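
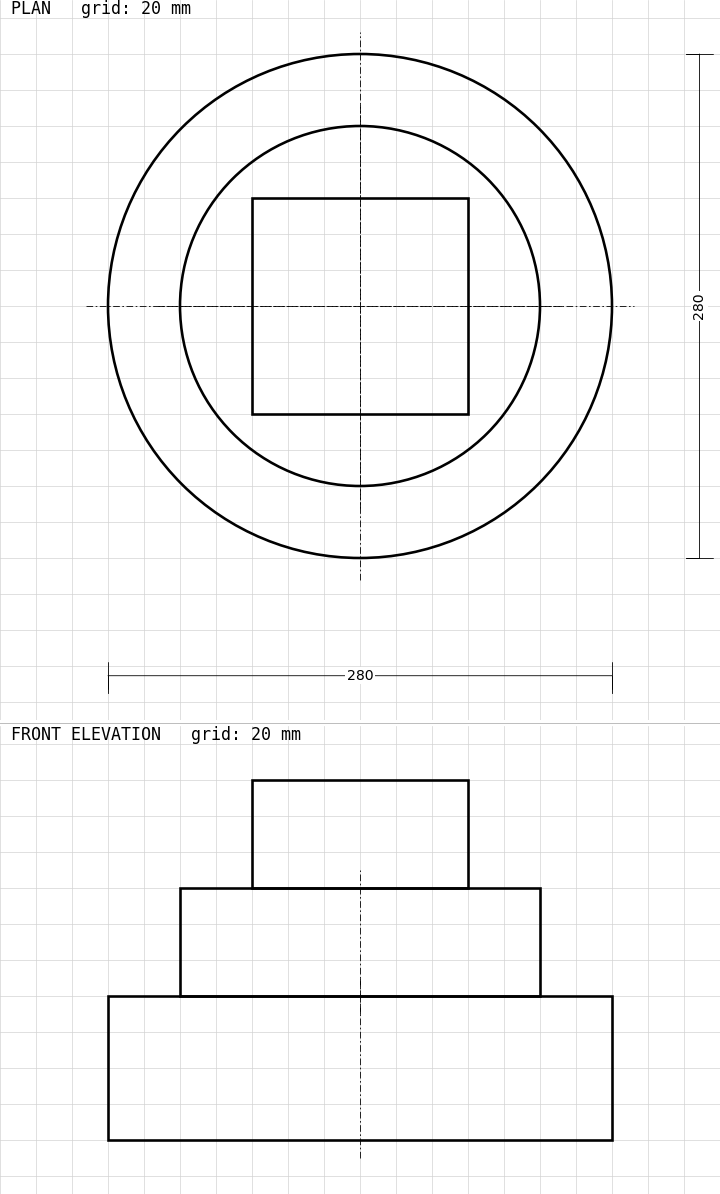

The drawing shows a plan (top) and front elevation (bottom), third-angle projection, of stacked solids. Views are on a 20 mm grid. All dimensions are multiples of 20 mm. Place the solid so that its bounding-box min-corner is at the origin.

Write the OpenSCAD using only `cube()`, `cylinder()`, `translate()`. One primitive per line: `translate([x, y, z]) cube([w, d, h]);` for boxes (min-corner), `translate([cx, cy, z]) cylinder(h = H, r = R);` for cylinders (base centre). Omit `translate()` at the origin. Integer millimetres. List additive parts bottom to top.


translate([140, 140, 0]) cylinder(h = 80, r = 140);
translate([140, 140, 80]) cylinder(h = 60, r = 100);
translate([80, 80, 140]) cube([120, 120, 60]);


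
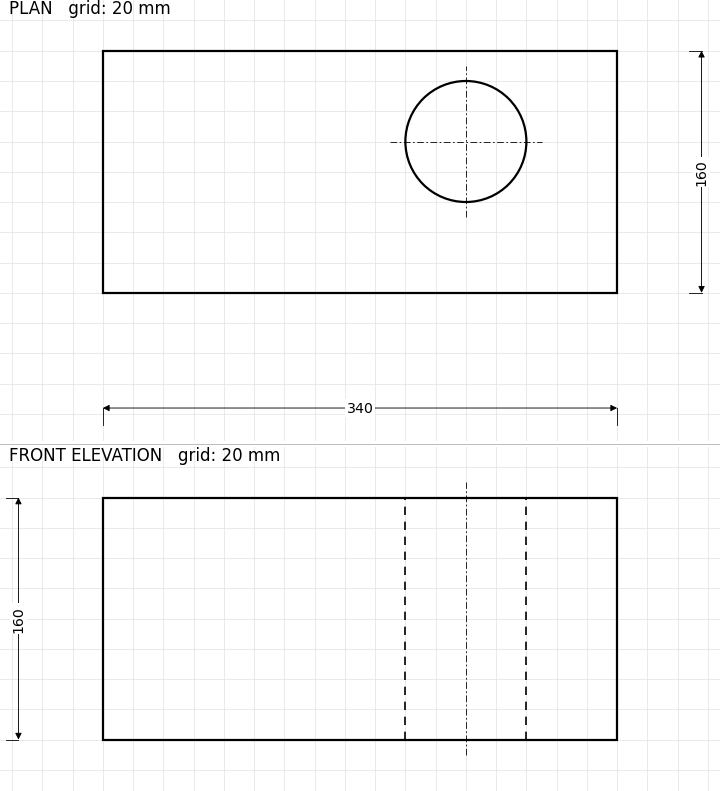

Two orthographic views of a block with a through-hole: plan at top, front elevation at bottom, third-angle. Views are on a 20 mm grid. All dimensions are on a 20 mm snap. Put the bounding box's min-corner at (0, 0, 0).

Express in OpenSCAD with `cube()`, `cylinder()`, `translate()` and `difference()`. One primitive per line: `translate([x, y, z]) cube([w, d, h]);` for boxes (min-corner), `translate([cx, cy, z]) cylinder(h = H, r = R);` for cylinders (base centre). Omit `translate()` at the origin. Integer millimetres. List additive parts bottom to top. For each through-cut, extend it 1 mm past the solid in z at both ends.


difference() {
  cube([340, 160, 160]);
  translate([240, 100, -1]) cylinder(h = 162, r = 40);
}


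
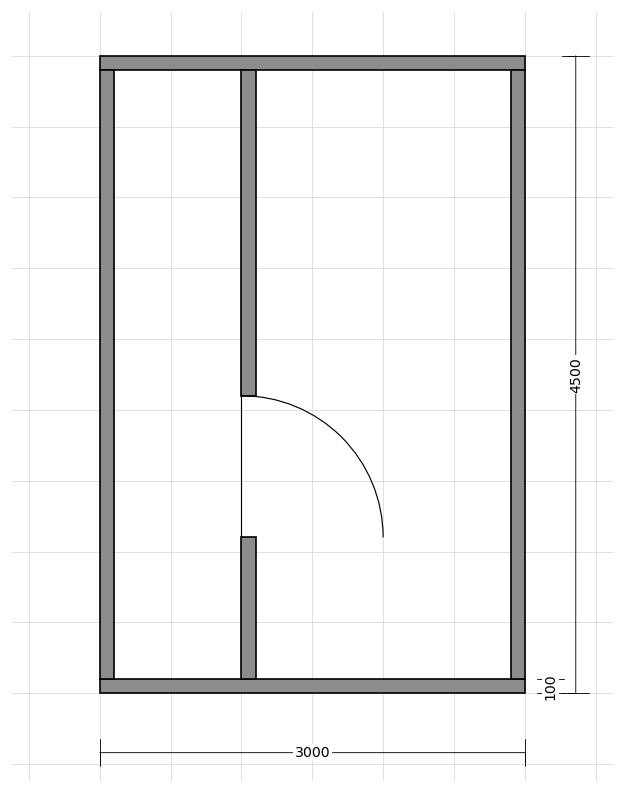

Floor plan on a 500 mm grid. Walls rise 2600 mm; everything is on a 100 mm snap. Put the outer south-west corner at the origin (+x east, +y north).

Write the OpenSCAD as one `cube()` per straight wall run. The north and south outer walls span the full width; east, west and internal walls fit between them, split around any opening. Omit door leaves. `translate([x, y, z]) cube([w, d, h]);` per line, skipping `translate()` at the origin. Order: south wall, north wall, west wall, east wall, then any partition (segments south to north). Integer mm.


cube([3000, 100, 2600]);
translate([0, 4400, 0]) cube([3000, 100, 2600]);
translate([0, 100, 0]) cube([100, 4300, 2600]);
translate([2900, 100, 0]) cube([100, 4300, 2600]);
translate([1000, 100, 0]) cube([100, 1000, 2600]);
translate([1000, 2100, 0]) cube([100, 2300, 2600]);


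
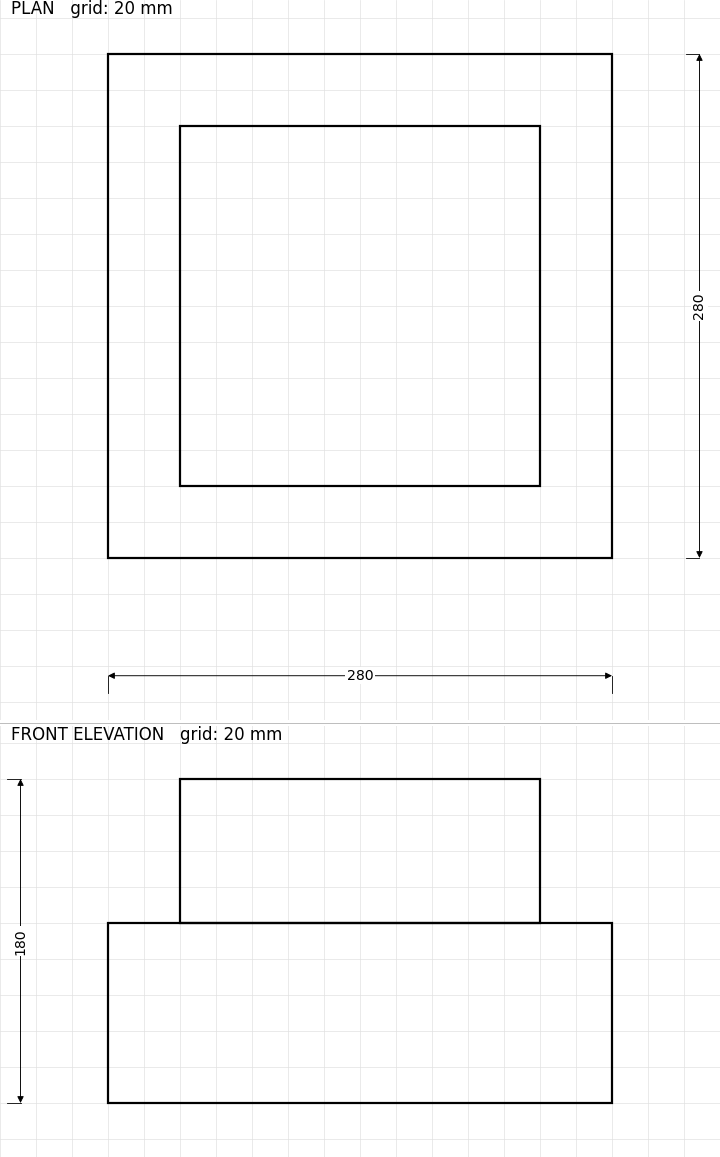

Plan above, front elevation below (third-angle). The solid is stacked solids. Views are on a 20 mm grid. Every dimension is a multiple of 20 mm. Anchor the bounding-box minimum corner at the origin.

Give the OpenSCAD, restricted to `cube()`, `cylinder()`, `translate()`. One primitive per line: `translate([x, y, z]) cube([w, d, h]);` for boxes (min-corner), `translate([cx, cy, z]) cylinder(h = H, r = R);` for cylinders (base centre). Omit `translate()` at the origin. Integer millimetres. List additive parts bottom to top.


cube([280, 280, 100]);
translate([40, 40, 100]) cube([200, 200, 80]);


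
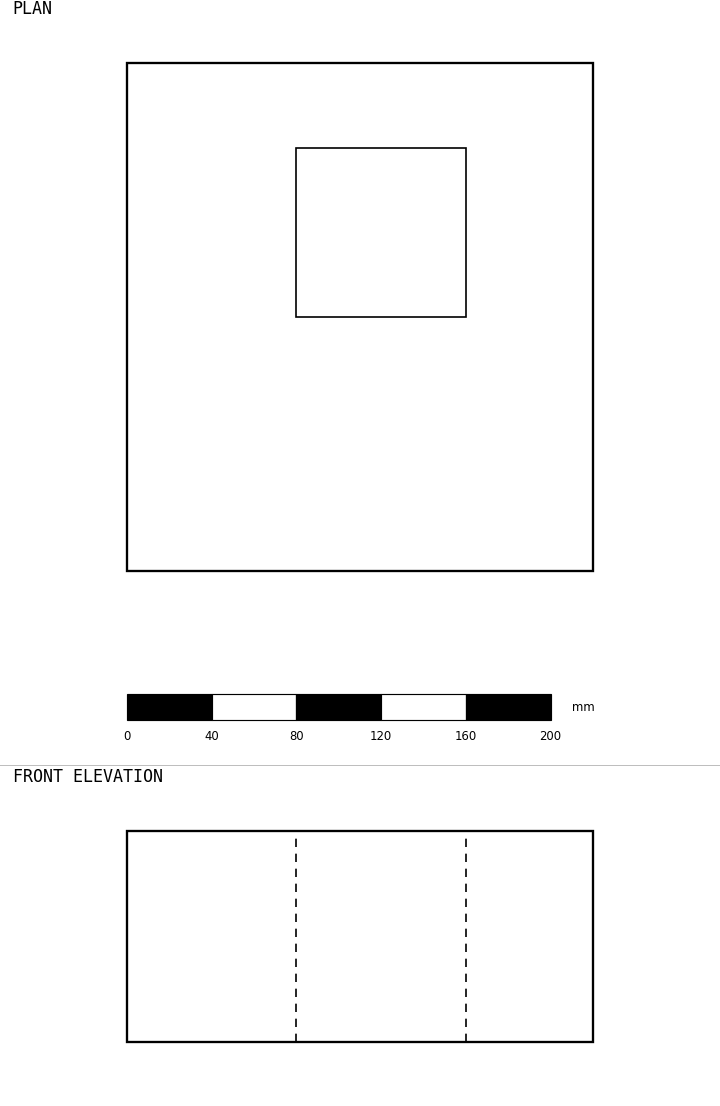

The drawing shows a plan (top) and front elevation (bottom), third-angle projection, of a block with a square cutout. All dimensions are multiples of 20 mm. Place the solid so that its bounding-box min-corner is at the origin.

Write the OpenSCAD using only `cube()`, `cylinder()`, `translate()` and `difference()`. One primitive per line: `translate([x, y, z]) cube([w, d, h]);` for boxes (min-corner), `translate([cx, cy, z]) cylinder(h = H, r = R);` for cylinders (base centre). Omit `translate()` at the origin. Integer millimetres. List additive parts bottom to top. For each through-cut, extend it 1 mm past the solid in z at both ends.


difference() {
  cube([220, 240, 100]);
  translate([80, 120, -1]) cube([80, 80, 102]);
}


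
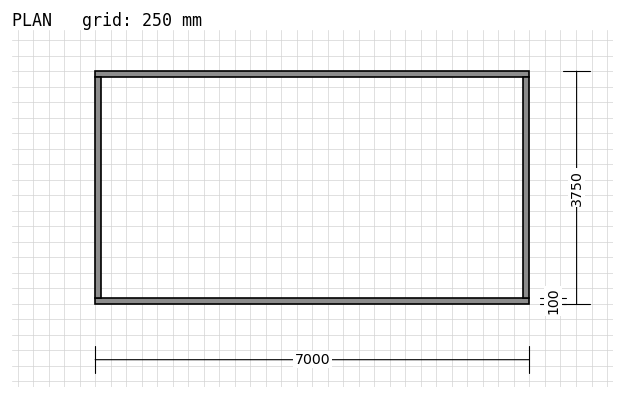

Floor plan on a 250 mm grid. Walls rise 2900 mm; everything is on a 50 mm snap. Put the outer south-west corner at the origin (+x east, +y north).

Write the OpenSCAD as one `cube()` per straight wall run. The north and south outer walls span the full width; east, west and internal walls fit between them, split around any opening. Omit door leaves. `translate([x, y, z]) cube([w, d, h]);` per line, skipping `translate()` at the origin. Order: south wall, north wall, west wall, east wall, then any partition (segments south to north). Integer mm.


cube([7000, 100, 2900]);
translate([0, 3650, 0]) cube([7000, 100, 2900]);
translate([0, 100, 0]) cube([100, 3550, 2900]);
translate([6900, 100, 0]) cube([100, 3550, 2900]);


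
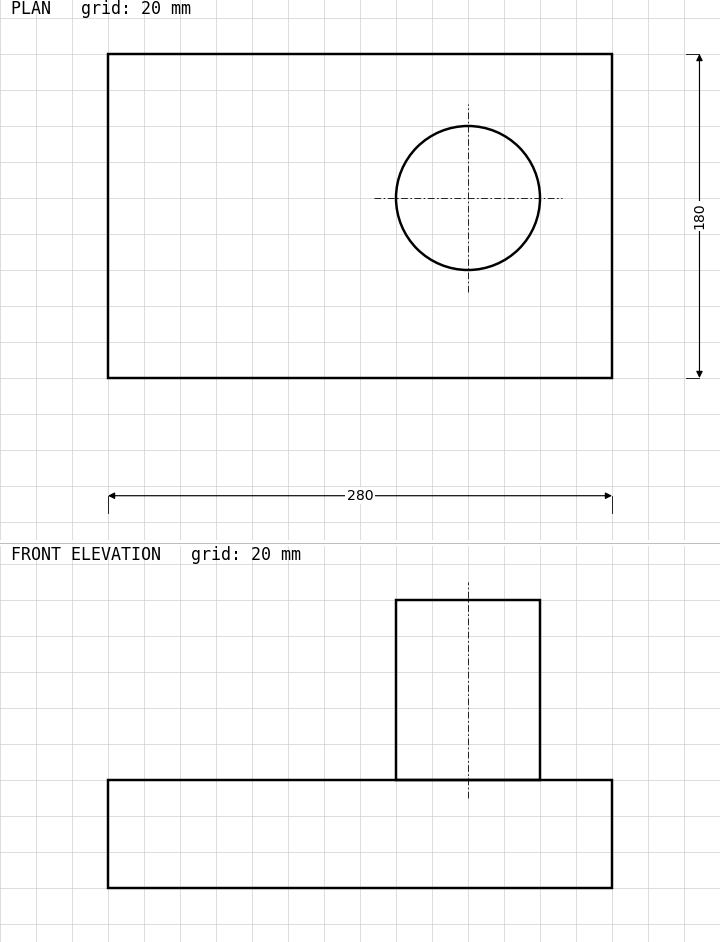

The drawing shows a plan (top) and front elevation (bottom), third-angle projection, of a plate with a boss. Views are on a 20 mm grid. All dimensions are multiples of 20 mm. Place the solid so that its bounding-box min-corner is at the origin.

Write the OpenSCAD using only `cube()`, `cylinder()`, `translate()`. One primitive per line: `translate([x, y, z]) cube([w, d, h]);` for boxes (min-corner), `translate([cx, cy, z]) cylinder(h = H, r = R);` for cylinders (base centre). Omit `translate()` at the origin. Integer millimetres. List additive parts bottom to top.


cube([280, 180, 60]);
translate([200, 100, 60]) cylinder(h = 100, r = 40);


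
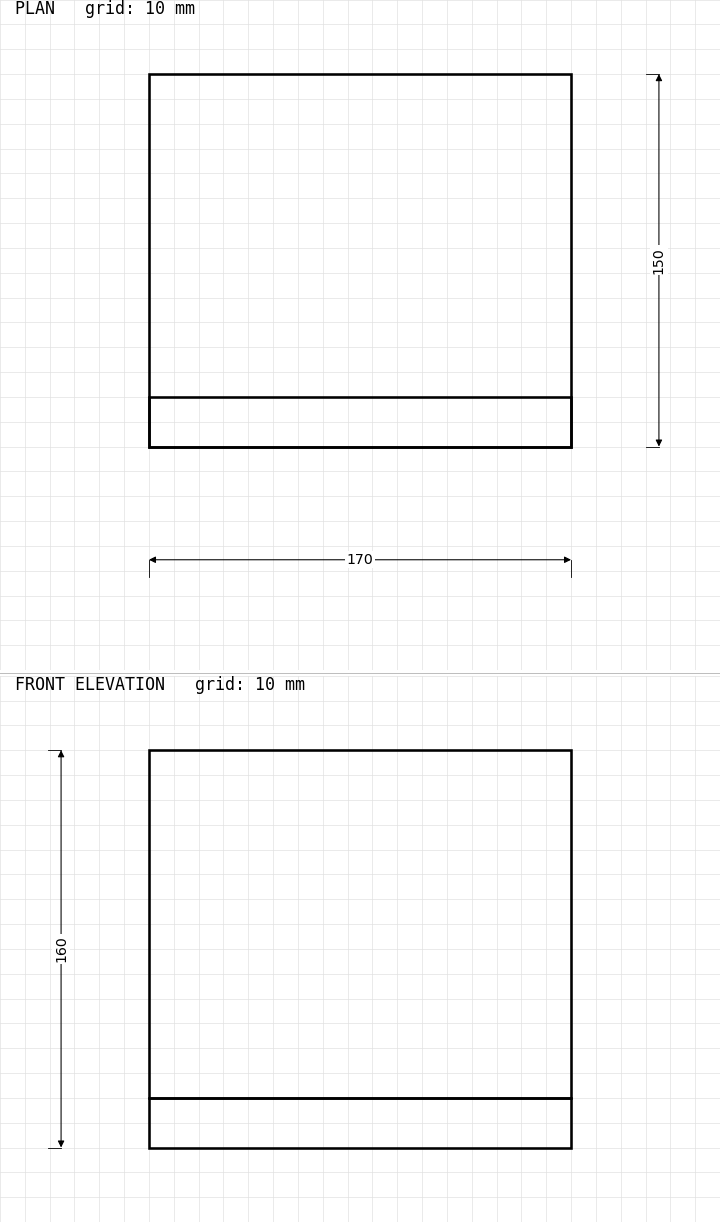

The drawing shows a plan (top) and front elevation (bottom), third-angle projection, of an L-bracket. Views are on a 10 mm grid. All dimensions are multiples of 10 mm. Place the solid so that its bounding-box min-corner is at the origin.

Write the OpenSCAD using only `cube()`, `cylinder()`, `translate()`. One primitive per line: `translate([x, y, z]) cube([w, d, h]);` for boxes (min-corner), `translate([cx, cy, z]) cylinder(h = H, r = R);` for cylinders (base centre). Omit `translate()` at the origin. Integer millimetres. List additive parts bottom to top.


cube([170, 150, 20]);
translate([0, 0, 20]) cube([170, 20, 140]);


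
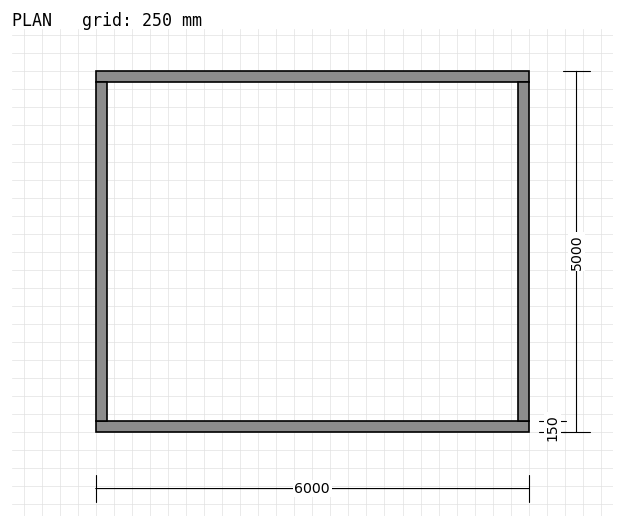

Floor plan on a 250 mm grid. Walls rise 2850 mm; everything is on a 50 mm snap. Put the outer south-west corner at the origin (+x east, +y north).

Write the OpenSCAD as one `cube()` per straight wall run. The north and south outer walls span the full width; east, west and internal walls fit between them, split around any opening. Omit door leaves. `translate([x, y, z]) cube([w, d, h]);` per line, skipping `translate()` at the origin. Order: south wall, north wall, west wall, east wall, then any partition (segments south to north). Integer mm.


cube([6000, 150, 2850]);
translate([0, 4850, 0]) cube([6000, 150, 2850]);
translate([0, 150, 0]) cube([150, 4700, 2850]);
translate([5850, 150, 0]) cube([150, 4700, 2850]);


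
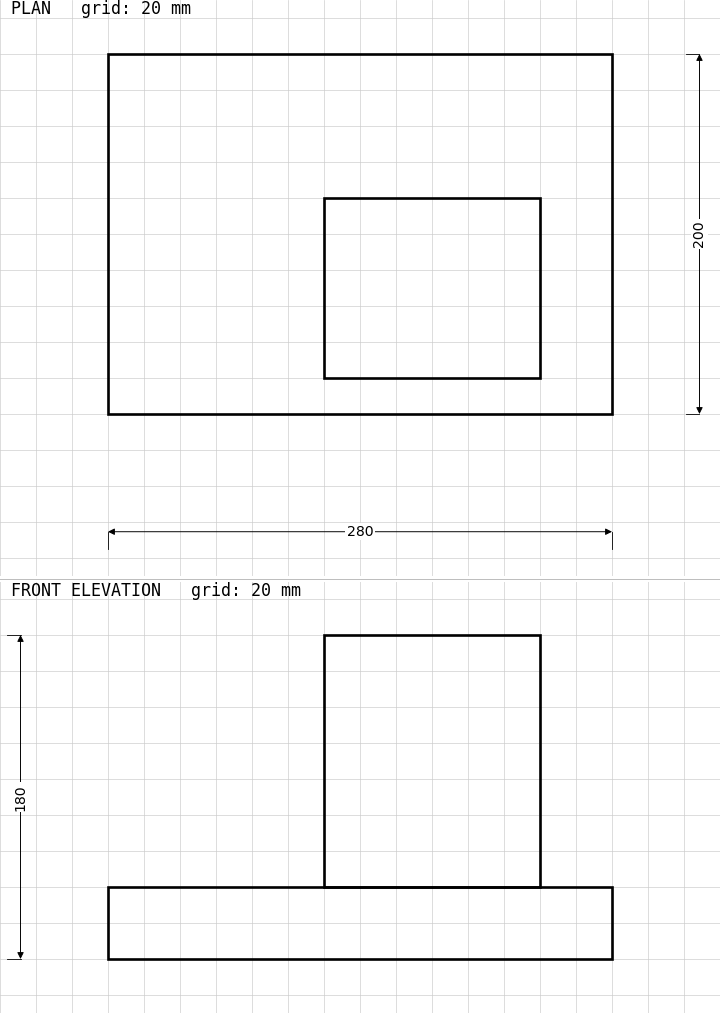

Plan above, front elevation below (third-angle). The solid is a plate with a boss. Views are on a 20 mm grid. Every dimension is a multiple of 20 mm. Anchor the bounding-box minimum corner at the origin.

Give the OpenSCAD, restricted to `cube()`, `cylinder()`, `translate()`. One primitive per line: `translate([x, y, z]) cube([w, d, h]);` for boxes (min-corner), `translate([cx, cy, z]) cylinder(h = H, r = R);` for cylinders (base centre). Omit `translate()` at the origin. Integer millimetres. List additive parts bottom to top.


cube([280, 200, 40]);
translate([120, 20, 40]) cube([120, 100, 140]);


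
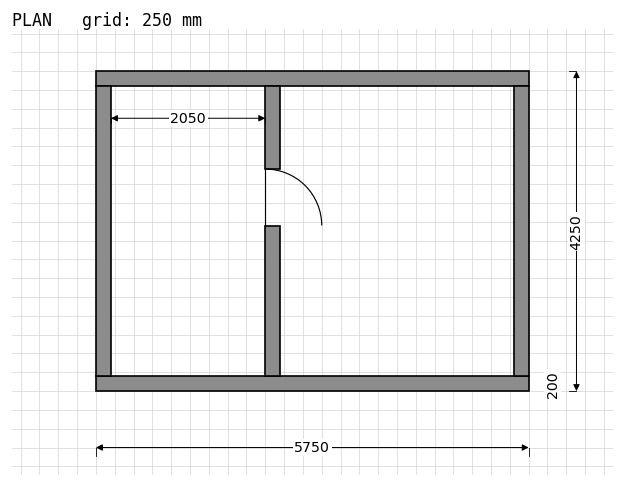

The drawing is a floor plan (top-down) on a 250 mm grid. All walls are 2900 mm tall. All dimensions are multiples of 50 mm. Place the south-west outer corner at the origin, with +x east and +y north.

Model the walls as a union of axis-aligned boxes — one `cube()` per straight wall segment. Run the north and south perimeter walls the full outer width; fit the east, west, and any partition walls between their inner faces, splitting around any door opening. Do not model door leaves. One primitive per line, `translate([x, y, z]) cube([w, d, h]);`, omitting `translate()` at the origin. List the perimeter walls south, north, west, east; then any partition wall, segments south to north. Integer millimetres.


cube([5750, 200, 2900]);
translate([0, 4050, 0]) cube([5750, 200, 2900]);
translate([0, 200, 0]) cube([200, 3850, 2900]);
translate([5550, 200, 0]) cube([200, 3850, 2900]);
translate([2250, 200, 0]) cube([200, 2000, 2900]);
translate([2250, 2950, 0]) cube([200, 1100, 2900]);


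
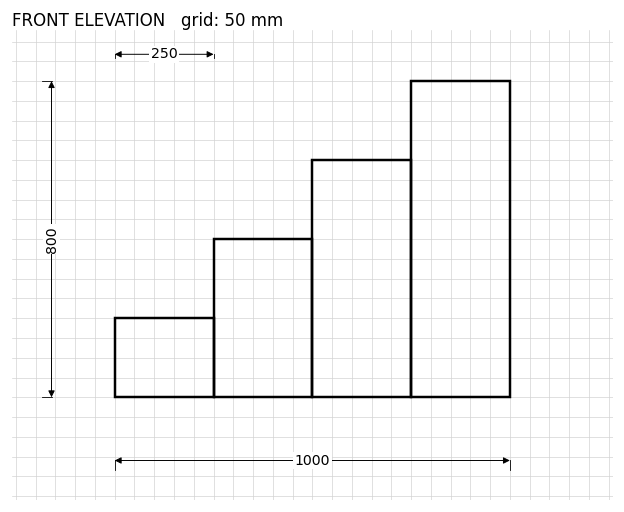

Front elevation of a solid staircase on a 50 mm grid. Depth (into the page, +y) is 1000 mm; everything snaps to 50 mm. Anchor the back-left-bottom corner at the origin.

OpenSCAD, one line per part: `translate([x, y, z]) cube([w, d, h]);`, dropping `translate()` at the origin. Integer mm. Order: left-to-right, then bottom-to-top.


cube([250, 1000, 200]);
translate([250, 0, 0]) cube([250, 1000, 400]);
translate([500, 0, 0]) cube([250, 1000, 600]);
translate([750, 0, 0]) cube([250, 1000, 800]);


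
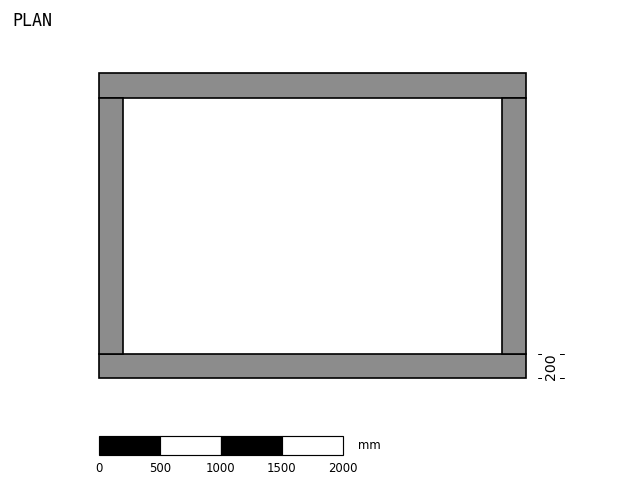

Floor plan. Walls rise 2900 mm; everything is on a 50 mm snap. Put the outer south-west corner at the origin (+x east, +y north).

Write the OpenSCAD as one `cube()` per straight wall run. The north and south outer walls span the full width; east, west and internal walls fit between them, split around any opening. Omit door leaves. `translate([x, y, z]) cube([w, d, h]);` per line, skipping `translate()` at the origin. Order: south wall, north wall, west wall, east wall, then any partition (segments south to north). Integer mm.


cube([3500, 200, 2900]);
translate([0, 2300, 0]) cube([3500, 200, 2900]);
translate([0, 200, 0]) cube([200, 2100, 2900]);
translate([3300, 200, 0]) cube([200, 2100, 2900]);


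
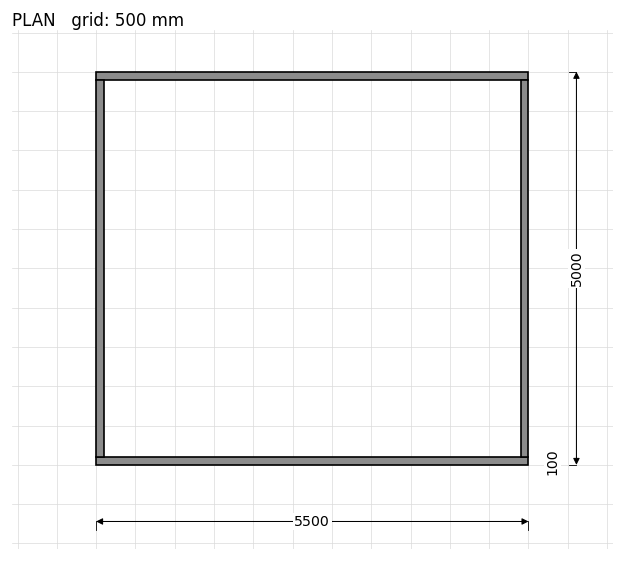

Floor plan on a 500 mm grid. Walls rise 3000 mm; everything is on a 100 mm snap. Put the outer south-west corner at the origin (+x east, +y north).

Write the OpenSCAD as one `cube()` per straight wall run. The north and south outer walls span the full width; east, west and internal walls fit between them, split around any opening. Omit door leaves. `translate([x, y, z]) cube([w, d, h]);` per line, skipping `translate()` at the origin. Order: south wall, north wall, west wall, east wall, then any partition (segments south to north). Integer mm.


cube([5500, 100, 3000]);
translate([0, 4900, 0]) cube([5500, 100, 3000]);
translate([0, 100, 0]) cube([100, 4800, 3000]);
translate([5400, 100, 0]) cube([100, 4800, 3000]);


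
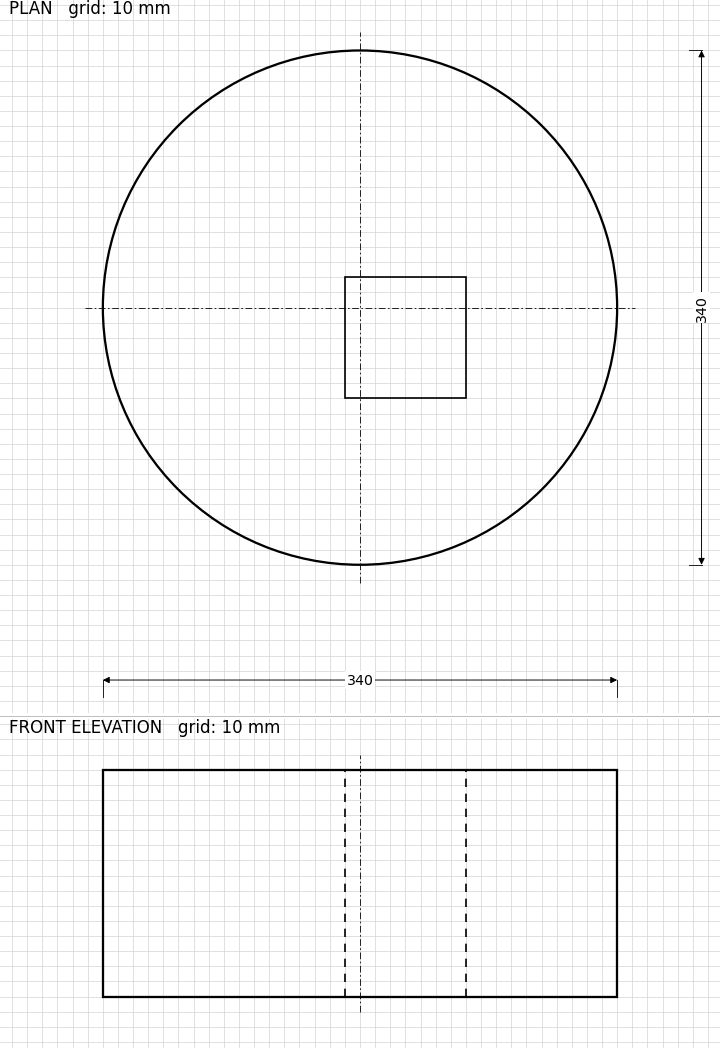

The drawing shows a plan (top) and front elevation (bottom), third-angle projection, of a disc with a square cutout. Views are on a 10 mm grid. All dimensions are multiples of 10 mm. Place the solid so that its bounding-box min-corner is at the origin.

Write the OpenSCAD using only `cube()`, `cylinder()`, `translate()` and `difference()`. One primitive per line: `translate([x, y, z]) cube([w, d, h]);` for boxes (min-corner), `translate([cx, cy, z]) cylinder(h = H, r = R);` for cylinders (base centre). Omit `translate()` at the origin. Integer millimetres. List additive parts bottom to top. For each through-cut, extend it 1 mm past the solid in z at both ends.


difference() {
  translate([170, 170, 0]) cylinder(h = 150, r = 170);
  translate([160, 110, -1]) cube([80, 80, 152]);
}


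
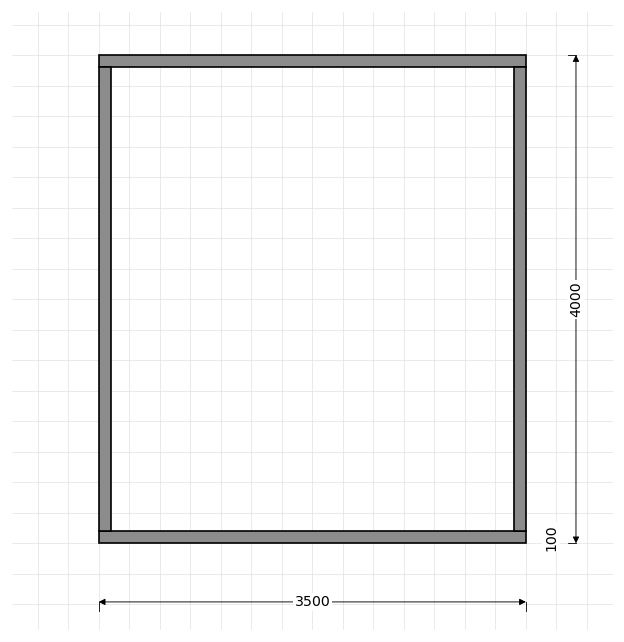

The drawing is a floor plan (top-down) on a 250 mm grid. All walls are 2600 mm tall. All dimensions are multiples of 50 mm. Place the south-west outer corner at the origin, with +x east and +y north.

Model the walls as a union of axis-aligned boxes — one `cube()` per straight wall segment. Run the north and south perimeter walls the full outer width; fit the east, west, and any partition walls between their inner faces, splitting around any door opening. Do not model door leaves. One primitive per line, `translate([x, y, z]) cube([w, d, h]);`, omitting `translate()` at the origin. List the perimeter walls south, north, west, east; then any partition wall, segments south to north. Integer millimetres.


cube([3500, 100, 2600]);
translate([0, 3900, 0]) cube([3500, 100, 2600]);
translate([0, 100, 0]) cube([100, 3800, 2600]);
translate([3400, 100, 0]) cube([100, 3800, 2600]);


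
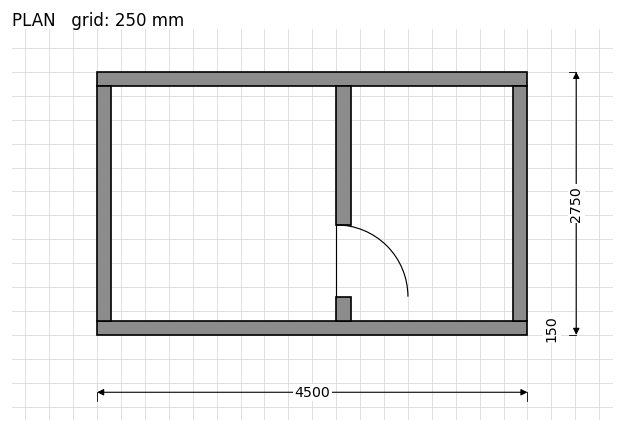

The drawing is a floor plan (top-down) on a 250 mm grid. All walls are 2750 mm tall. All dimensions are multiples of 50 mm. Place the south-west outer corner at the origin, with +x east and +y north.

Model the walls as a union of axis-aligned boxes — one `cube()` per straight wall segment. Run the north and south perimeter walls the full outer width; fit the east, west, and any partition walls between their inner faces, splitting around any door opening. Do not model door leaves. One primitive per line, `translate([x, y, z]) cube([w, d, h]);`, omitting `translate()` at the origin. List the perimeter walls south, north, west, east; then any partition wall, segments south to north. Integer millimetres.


cube([4500, 150, 2750]);
translate([0, 2600, 0]) cube([4500, 150, 2750]);
translate([0, 150, 0]) cube([150, 2450, 2750]);
translate([4350, 150, 0]) cube([150, 2450, 2750]);
translate([2500, 150, 0]) cube([150, 250, 2750]);
translate([2500, 1150, 0]) cube([150, 1450, 2750]);


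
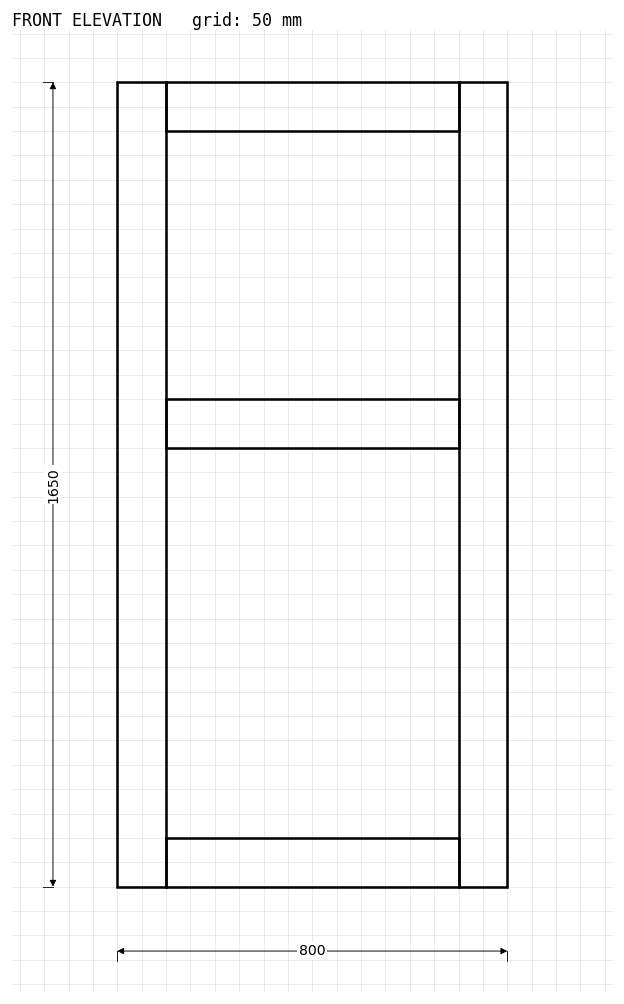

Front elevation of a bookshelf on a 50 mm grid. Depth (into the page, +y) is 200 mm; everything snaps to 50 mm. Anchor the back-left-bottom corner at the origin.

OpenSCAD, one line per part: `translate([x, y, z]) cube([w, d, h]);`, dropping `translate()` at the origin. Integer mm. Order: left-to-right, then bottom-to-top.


cube([100, 200, 1650]);
translate([100, 0, 0]) cube([600, 200, 100]);
translate([100, 0, 900]) cube([600, 200, 100]);
translate([100, 0, 1550]) cube([600, 200, 100]);
translate([700, 0, 0]) cube([100, 200, 1650]);


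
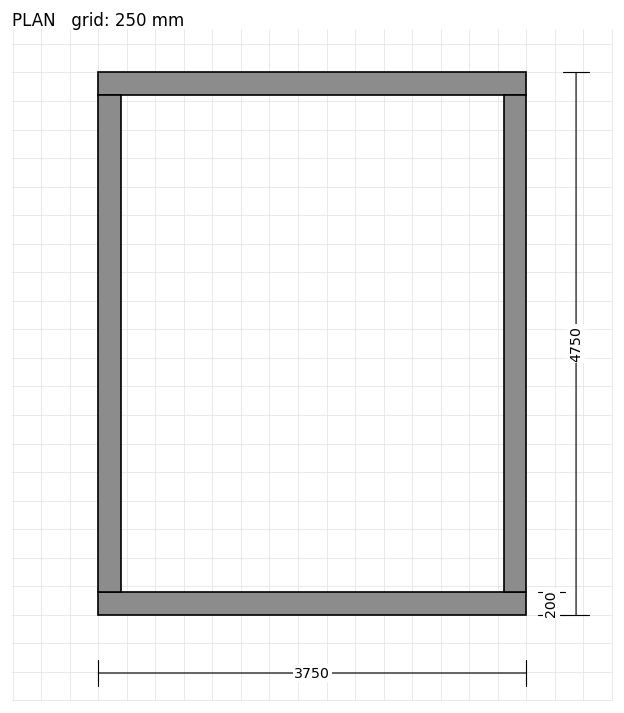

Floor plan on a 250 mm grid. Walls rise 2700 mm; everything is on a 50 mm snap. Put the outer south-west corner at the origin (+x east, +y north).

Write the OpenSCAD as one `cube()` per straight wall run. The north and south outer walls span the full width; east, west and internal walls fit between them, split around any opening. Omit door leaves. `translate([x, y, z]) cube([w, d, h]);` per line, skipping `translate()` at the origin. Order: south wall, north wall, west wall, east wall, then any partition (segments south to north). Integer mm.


cube([3750, 200, 2700]);
translate([0, 4550, 0]) cube([3750, 200, 2700]);
translate([0, 200, 0]) cube([200, 4350, 2700]);
translate([3550, 200, 0]) cube([200, 4350, 2700]);


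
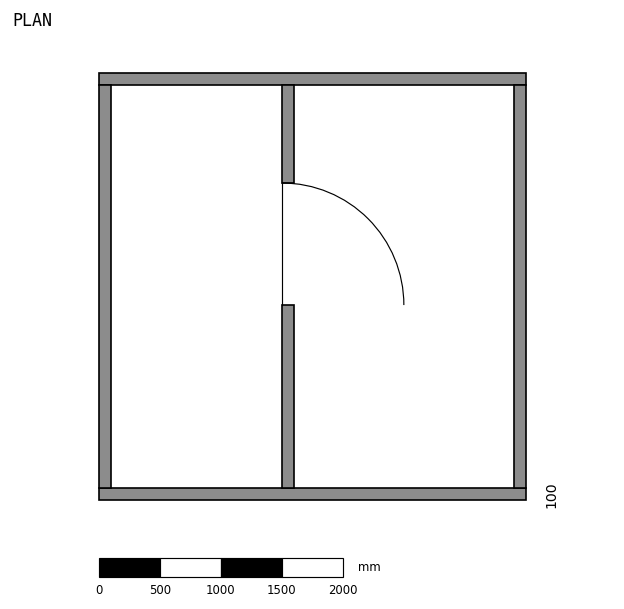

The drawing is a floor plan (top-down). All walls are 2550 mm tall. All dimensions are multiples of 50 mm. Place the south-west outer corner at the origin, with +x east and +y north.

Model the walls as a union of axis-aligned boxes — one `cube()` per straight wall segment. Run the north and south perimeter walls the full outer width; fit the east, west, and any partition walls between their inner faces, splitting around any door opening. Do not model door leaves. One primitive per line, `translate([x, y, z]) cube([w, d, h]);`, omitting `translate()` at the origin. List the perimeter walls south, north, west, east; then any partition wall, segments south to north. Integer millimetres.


cube([3500, 100, 2550]);
translate([0, 3400, 0]) cube([3500, 100, 2550]);
translate([0, 100, 0]) cube([100, 3300, 2550]);
translate([3400, 100, 0]) cube([100, 3300, 2550]);
translate([1500, 100, 0]) cube([100, 1500, 2550]);
translate([1500, 2600, 0]) cube([100, 800, 2550]);


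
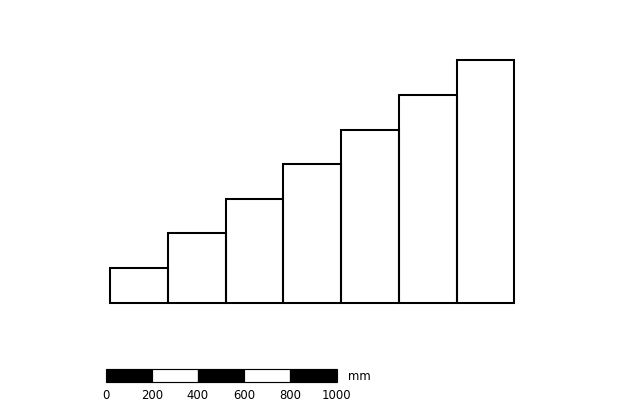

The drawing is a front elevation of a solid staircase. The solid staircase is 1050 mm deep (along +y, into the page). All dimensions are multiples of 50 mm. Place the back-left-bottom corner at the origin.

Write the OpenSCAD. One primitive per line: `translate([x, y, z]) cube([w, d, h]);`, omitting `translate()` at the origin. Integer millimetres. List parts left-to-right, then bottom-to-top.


cube([250, 1050, 150]);
translate([250, 0, 0]) cube([250, 1050, 300]);
translate([500, 0, 0]) cube([250, 1050, 450]);
translate([750, 0, 0]) cube([250, 1050, 600]);
translate([1000, 0, 0]) cube([250, 1050, 750]);
translate([1250, 0, 0]) cube([250, 1050, 900]);
translate([1500, 0, 0]) cube([250, 1050, 1050]);


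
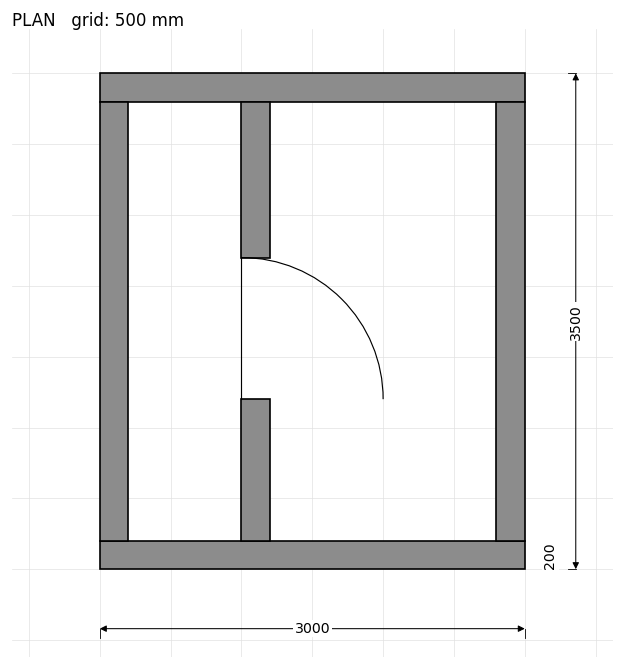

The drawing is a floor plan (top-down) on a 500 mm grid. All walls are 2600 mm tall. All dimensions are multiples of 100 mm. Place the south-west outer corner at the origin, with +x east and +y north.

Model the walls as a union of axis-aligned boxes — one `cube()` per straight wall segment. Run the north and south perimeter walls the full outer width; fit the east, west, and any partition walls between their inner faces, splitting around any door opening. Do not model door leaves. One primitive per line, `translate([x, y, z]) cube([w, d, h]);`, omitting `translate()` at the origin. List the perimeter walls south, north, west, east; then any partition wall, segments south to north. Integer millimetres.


cube([3000, 200, 2600]);
translate([0, 3300, 0]) cube([3000, 200, 2600]);
translate([0, 200, 0]) cube([200, 3100, 2600]);
translate([2800, 200, 0]) cube([200, 3100, 2600]);
translate([1000, 200, 0]) cube([200, 1000, 2600]);
translate([1000, 2200, 0]) cube([200, 1100, 2600]);


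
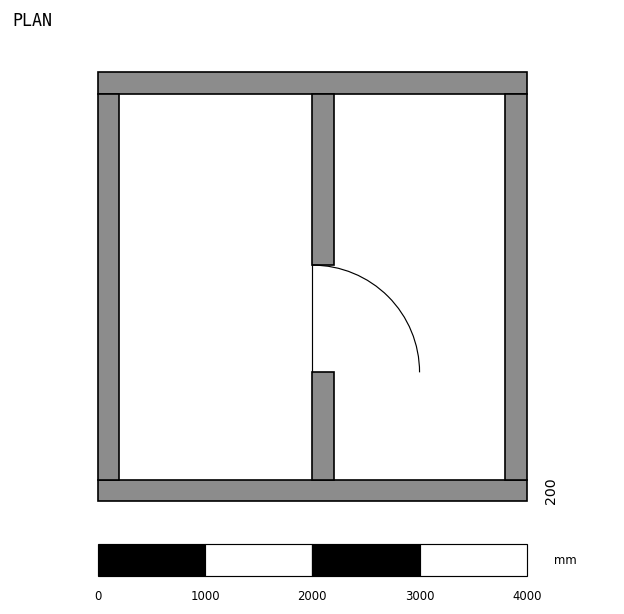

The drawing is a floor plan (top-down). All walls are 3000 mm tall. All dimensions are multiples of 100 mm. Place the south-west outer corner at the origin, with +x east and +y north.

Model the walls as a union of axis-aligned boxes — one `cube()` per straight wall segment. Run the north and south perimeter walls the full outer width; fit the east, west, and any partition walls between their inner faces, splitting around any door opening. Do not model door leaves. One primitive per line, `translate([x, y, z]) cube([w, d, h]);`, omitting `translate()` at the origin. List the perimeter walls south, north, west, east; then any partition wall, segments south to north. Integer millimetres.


cube([4000, 200, 3000]);
translate([0, 3800, 0]) cube([4000, 200, 3000]);
translate([0, 200, 0]) cube([200, 3600, 3000]);
translate([3800, 200, 0]) cube([200, 3600, 3000]);
translate([2000, 200, 0]) cube([200, 1000, 3000]);
translate([2000, 2200, 0]) cube([200, 1600, 3000]);


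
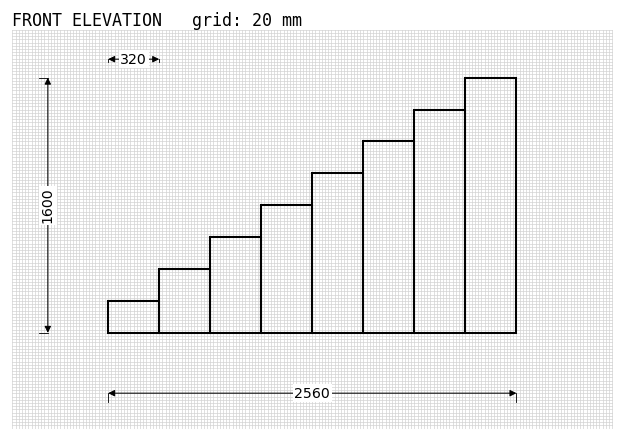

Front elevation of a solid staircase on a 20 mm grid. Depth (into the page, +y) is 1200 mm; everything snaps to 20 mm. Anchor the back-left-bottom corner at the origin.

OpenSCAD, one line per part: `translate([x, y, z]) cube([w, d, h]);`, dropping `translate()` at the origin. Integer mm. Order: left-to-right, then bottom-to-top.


cube([320, 1200, 200]);
translate([320, 0, 0]) cube([320, 1200, 400]);
translate([640, 0, 0]) cube([320, 1200, 600]);
translate([960, 0, 0]) cube([320, 1200, 800]);
translate([1280, 0, 0]) cube([320, 1200, 1000]);
translate([1600, 0, 0]) cube([320, 1200, 1200]);
translate([1920, 0, 0]) cube([320, 1200, 1400]);
translate([2240, 0, 0]) cube([320, 1200, 1600]);


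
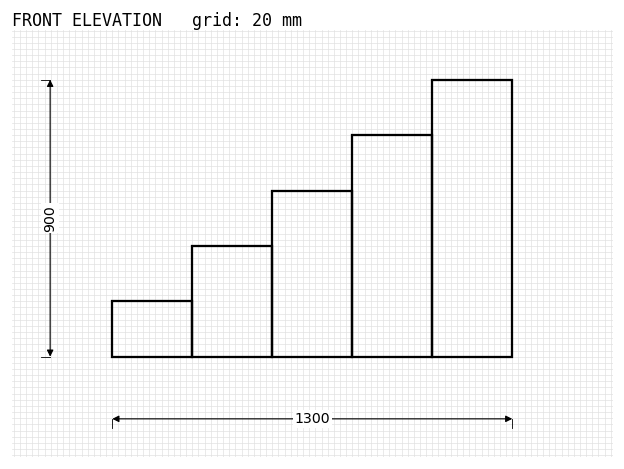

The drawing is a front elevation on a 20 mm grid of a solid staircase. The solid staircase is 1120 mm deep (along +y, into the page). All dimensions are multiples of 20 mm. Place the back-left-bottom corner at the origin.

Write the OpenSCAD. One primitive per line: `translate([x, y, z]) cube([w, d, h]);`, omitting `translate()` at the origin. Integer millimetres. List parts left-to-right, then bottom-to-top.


cube([260, 1120, 180]);
translate([260, 0, 0]) cube([260, 1120, 360]);
translate([520, 0, 0]) cube([260, 1120, 540]);
translate([780, 0, 0]) cube([260, 1120, 720]);
translate([1040, 0, 0]) cube([260, 1120, 900]);


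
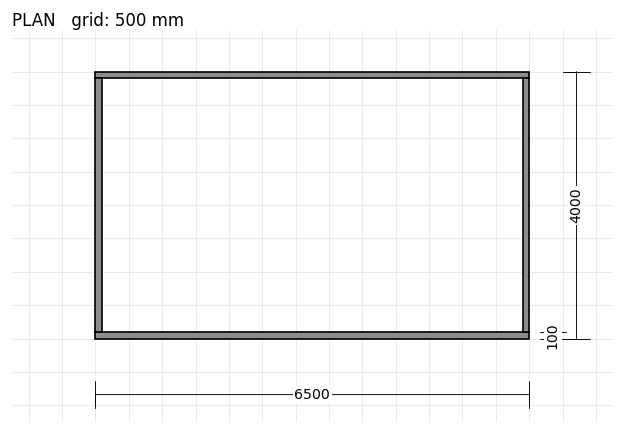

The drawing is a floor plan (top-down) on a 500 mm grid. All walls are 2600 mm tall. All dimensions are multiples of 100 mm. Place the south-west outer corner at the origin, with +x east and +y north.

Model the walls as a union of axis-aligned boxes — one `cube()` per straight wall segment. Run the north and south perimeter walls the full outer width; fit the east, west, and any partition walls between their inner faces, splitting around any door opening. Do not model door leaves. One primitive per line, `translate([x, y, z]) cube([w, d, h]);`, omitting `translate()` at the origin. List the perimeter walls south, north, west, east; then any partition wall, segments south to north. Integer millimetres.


cube([6500, 100, 2600]);
translate([0, 3900, 0]) cube([6500, 100, 2600]);
translate([0, 100, 0]) cube([100, 3800, 2600]);
translate([6400, 100, 0]) cube([100, 3800, 2600]);


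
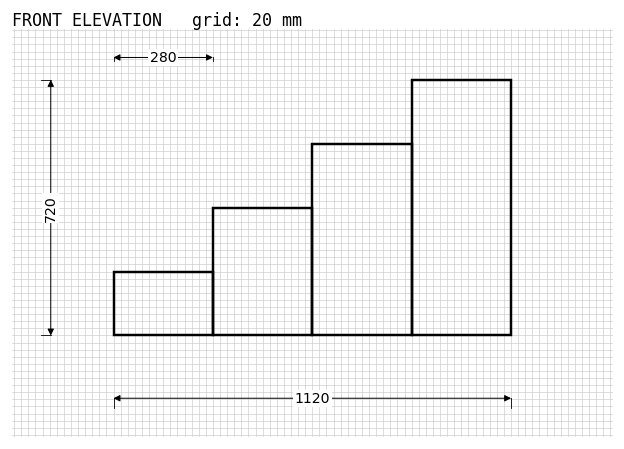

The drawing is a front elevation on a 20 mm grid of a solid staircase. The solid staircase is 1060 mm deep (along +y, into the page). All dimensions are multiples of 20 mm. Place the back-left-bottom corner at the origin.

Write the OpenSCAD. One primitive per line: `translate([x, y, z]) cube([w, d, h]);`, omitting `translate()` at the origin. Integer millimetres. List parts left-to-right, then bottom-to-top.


cube([280, 1060, 180]);
translate([280, 0, 0]) cube([280, 1060, 360]);
translate([560, 0, 0]) cube([280, 1060, 540]);
translate([840, 0, 0]) cube([280, 1060, 720]);


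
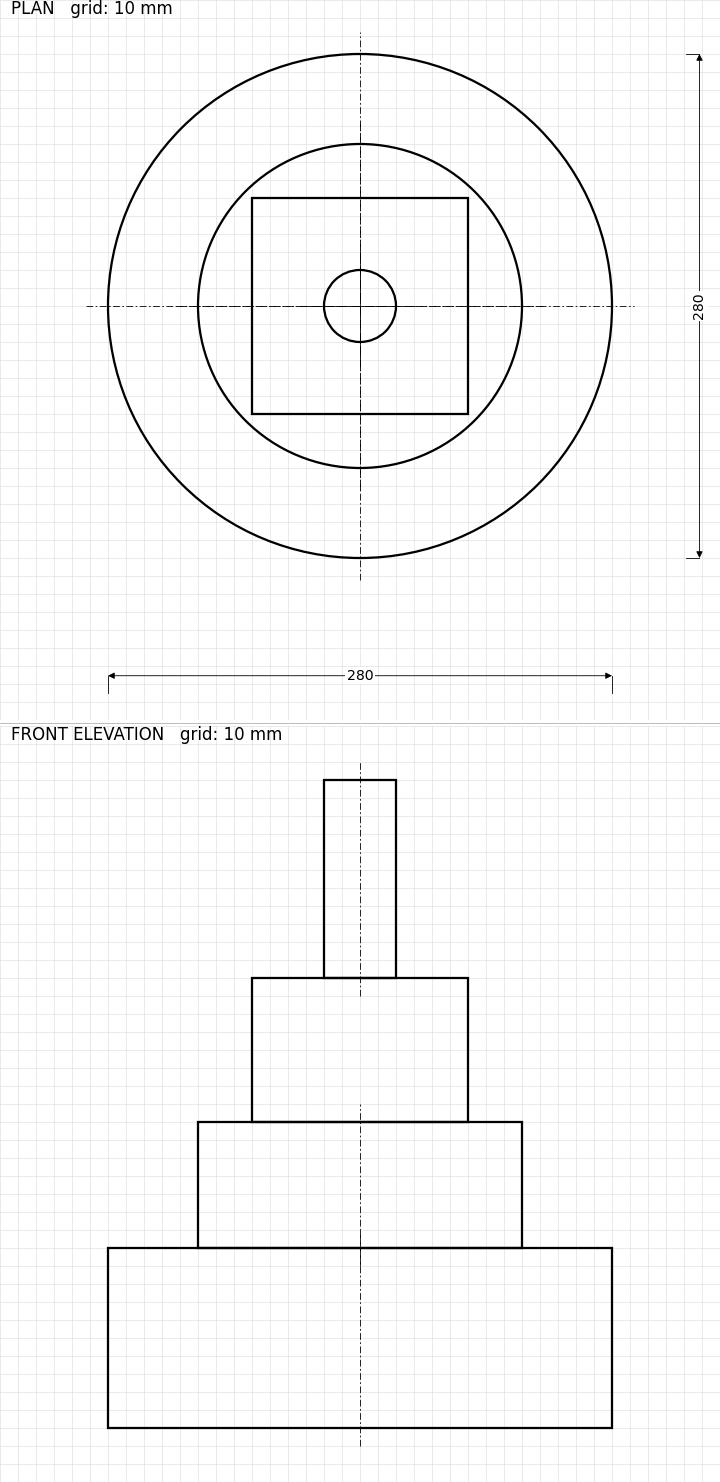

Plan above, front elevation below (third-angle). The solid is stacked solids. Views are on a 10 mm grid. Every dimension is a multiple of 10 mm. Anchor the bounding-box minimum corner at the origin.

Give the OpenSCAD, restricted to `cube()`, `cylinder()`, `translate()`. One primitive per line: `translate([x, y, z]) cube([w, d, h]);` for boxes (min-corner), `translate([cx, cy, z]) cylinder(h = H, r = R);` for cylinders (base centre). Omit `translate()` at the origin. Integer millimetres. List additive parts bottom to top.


translate([140, 140, 0]) cylinder(h = 100, r = 140);
translate([140, 140, 100]) cylinder(h = 70, r = 90);
translate([80, 80, 170]) cube([120, 120, 80]);
translate([140, 140, 250]) cylinder(h = 110, r = 20);


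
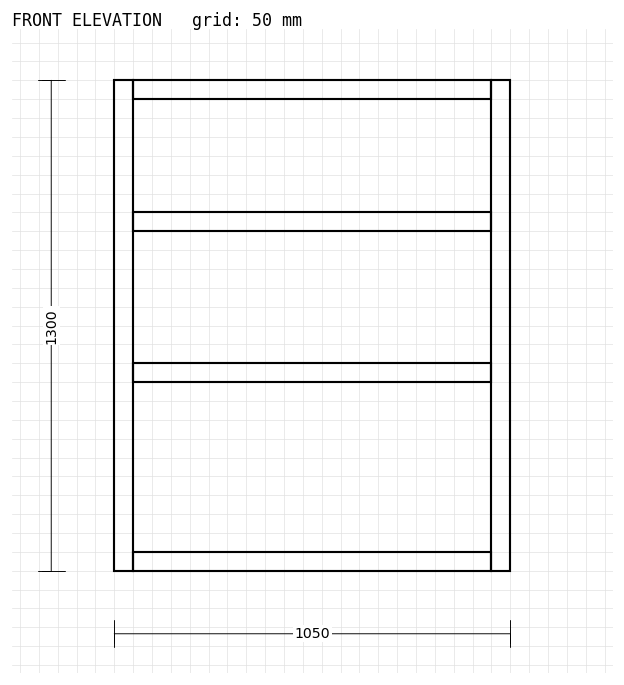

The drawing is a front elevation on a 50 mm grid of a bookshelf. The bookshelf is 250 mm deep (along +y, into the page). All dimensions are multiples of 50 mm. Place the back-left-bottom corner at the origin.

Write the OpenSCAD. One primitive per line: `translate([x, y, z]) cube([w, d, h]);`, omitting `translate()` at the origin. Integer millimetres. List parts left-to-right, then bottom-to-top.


cube([50, 250, 1300]);
translate([50, 0, 0]) cube([950, 250, 50]);
translate([50, 0, 500]) cube([950, 250, 50]);
translate([50, 0, 900]) cube([950, 250, 50]);
translate([50, 0, 1250]) cube([950, 250, 50]);
translate([1000, 0, 0]) cube([50, 250, 1300]);


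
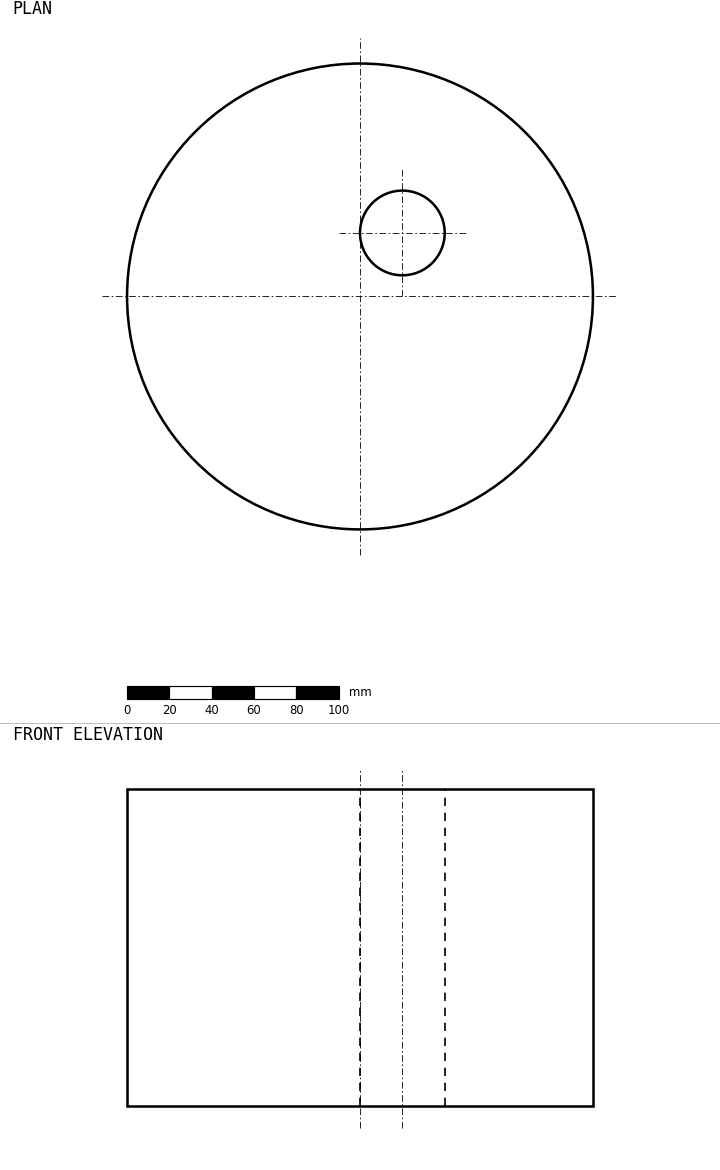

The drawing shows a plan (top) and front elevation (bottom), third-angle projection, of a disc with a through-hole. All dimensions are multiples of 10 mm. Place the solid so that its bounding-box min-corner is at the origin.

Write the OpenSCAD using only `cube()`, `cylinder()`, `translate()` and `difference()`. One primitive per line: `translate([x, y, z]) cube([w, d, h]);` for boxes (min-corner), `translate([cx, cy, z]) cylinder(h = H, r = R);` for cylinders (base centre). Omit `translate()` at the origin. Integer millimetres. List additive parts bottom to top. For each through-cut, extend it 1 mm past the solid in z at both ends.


difference() {
  translate([110, 110, 0]) cylinder(h = 150, r = 110);
  translate([130, 140, -1]) cylinder(h = 152, r = 20);
}


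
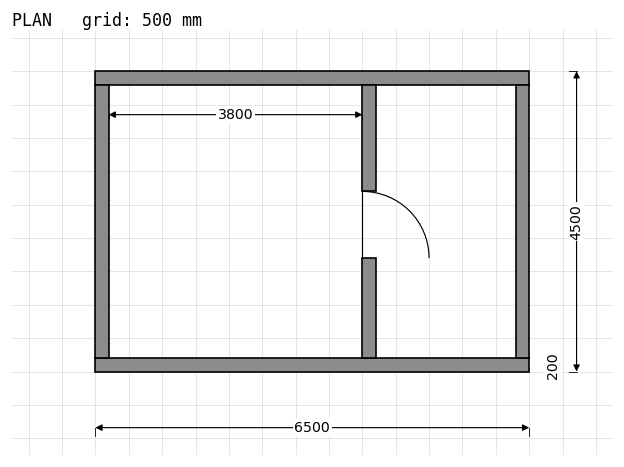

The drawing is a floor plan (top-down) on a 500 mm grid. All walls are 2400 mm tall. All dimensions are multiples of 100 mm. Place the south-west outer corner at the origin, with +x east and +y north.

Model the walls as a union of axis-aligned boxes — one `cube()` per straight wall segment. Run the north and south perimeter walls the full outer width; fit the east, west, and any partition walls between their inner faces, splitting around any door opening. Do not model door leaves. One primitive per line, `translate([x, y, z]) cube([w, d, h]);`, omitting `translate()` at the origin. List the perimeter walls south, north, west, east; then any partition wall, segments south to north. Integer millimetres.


cube([6500, 200, 2400]);
translate([0, 4300, 0]) cube([6500, 200, 2400]);
translate([0, 200, 0]) cube([200, 4100, 2400]);
translate([6300, 200, 0]) cube([200, 4100, 2400]);
translate([4000, 200, 0]) cube([200, 1500, 2400]);
translate([4000, 2700, 0]) cube([200, 1600, 2400]);


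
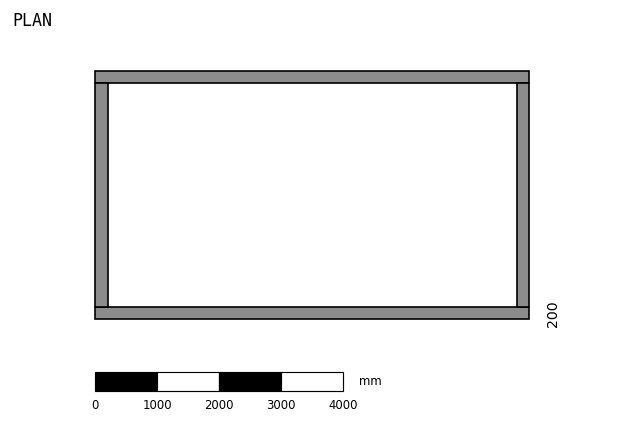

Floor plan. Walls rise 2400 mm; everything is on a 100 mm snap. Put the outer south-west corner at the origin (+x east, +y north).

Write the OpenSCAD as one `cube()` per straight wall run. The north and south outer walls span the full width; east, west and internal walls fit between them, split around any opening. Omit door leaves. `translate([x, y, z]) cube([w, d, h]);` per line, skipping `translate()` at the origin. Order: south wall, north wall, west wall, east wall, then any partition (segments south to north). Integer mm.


cube([7000, 200, 2400]);
translate([0, 3800, 0]) cube([7000, 200, 2400]);
translate([0, 200, 0]) cube([200, 3600, 2400]);
translate([6800, 200, 0]) cube([200, 3600, 2400]);


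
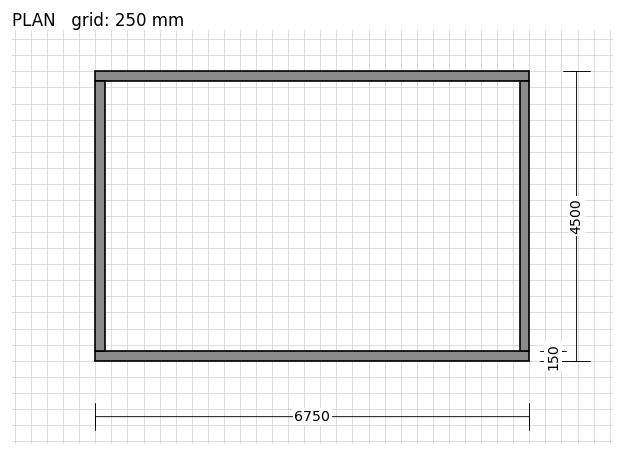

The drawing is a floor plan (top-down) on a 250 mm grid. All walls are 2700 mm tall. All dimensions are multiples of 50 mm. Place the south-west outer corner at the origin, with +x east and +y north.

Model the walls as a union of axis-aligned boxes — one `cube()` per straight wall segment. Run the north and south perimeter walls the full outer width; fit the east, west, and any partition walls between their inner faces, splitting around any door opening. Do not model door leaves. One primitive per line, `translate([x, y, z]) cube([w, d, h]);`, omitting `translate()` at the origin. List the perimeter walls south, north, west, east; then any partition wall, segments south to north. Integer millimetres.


cube([6750, 150, 2700]);
translate([0, 4350, 0]) cube([6750, 150, 2700]);
translate([0, 150, 0]) cube([150, 4200, 2700]);
translate([6600, 150, 0]) cube([150, 4200, 2700]);


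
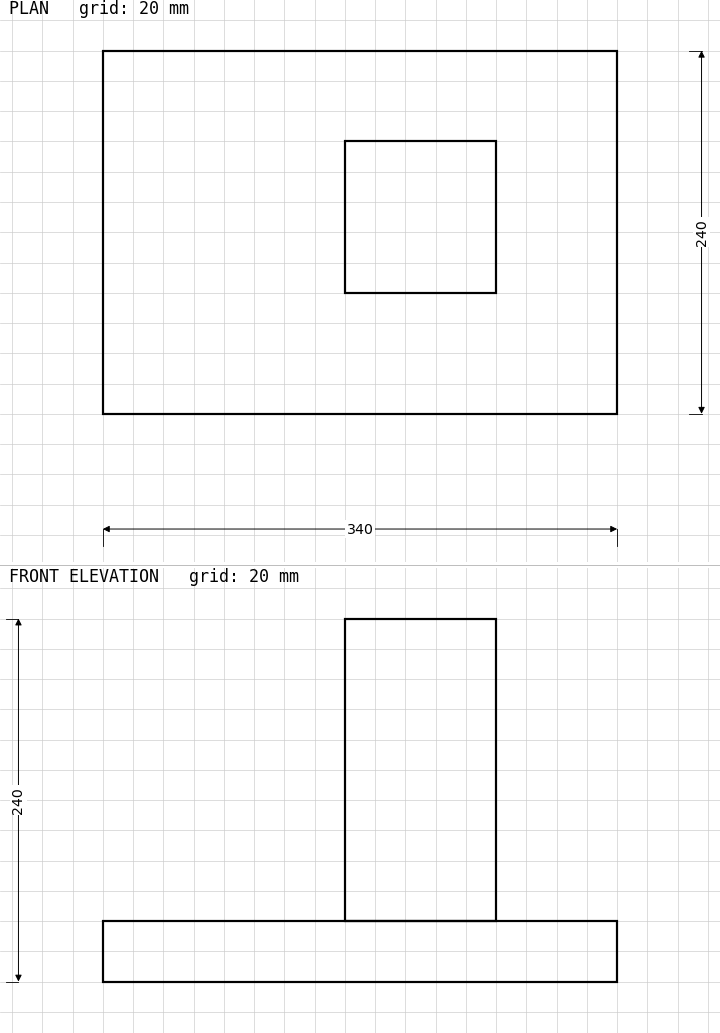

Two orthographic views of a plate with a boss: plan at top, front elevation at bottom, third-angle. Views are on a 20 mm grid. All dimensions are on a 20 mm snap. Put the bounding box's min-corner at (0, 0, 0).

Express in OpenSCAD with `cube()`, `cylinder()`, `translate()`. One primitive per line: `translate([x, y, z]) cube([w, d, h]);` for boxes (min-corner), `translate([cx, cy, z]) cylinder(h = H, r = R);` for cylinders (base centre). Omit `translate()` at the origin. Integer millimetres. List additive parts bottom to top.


cube([340, 240, 40]);
translate([160, 80, 40]) cube([100, 100, 200]);


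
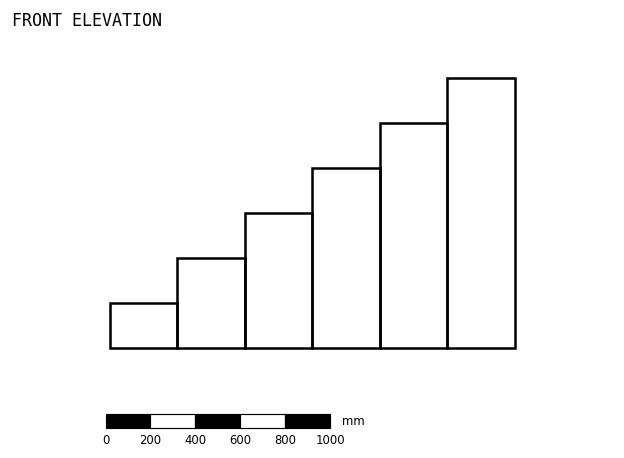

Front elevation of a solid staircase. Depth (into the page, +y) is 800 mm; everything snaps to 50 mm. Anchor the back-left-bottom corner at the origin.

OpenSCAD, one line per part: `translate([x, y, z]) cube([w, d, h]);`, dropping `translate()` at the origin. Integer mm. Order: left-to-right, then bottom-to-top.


cube([300, 800, 200]);
translate([300, 0, 0]) cube([300, 800, 400]);
translate([600, 0, 0]) cube([300, 800, 600]);
translate([900, 0, 0]) cube([300, 800, 800]);
translate([1200, 0, 0]) cube([300, 800, 1000]);
translate([1500, 0, 0]) cube([300, 800, 1200]);


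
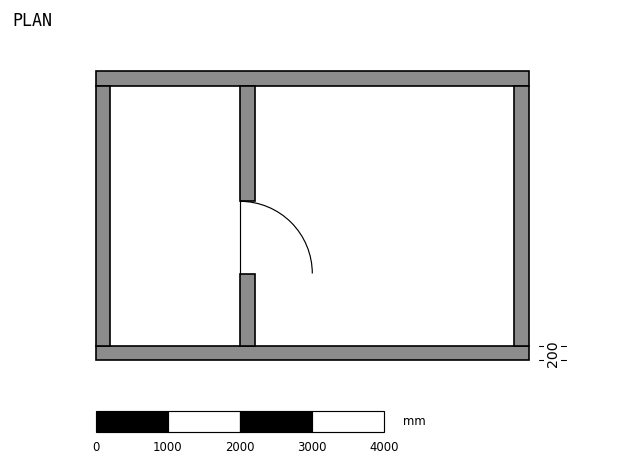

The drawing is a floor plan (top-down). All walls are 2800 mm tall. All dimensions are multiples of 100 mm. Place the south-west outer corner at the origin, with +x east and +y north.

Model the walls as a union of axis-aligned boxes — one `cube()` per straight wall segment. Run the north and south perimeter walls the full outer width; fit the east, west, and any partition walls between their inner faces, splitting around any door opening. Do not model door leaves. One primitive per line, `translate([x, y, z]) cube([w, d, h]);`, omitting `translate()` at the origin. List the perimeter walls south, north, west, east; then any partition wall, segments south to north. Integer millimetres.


cube([6000, 200, 2800]);
translate([0, 3800, 0]) cube([6000, 200, 2800]);
translate([0, 200, 0]) cube([200, 3600, 2800]);
translate([5800, 200, 0]) cube([200, 3600, 2800]);
translate([2000, 200, 0]) cube([200, 1000, 2800]);
translate([2000, 2200, 0]) cube([200, 1600, 2800]);


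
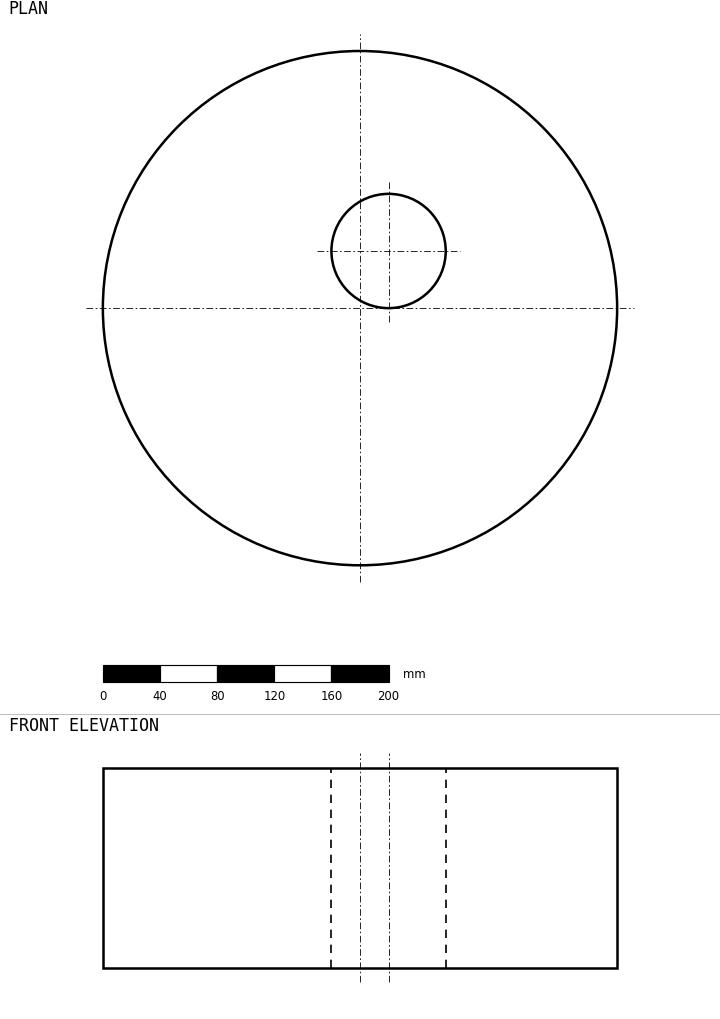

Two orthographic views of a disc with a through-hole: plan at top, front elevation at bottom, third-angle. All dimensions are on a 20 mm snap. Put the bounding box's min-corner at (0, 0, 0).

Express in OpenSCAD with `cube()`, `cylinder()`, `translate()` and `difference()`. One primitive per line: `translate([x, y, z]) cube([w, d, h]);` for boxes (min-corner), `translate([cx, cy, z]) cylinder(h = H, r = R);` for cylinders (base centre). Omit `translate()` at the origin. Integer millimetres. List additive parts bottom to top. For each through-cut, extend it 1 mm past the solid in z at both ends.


difference() {
  translate([180, 180, 0]) cylinder(h = 140, r = 180);
  translate([200, 220, -1]) cylinder(h = 142, r = 40);
}


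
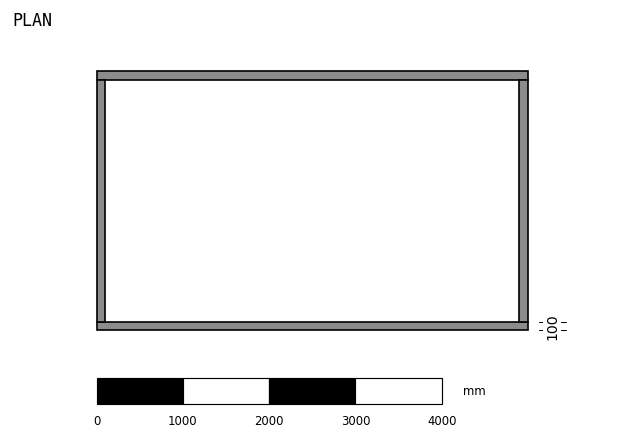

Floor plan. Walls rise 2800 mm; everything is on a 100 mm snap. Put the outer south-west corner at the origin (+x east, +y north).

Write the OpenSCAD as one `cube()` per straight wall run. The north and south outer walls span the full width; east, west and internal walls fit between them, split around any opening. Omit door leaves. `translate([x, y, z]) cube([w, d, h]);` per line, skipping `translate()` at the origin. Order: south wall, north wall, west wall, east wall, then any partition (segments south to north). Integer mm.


cube([5000, 100, 2800]);
translate([0, 2900, 0]) cube([5000, 100, 2800]);
translate([0, 100, 0]) cube([100, 2800, 2800]);
translate([4900, 100, 0]) cube([100, 2800, 2800]);


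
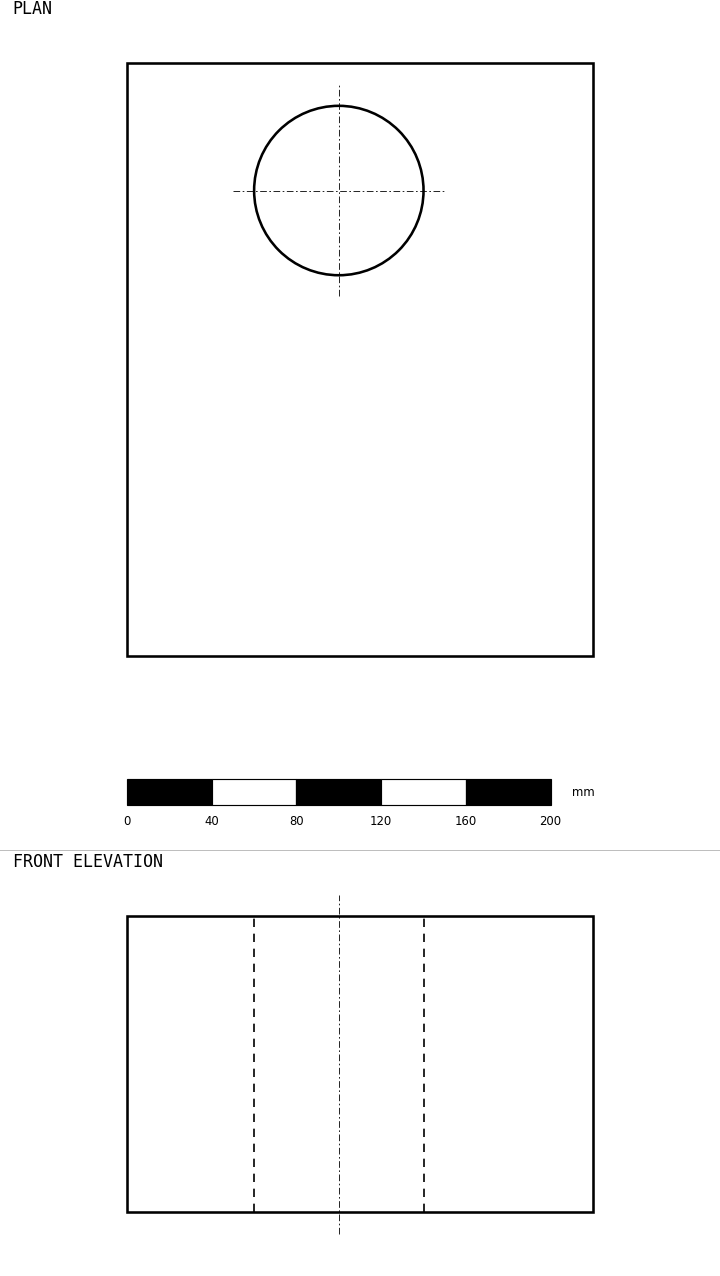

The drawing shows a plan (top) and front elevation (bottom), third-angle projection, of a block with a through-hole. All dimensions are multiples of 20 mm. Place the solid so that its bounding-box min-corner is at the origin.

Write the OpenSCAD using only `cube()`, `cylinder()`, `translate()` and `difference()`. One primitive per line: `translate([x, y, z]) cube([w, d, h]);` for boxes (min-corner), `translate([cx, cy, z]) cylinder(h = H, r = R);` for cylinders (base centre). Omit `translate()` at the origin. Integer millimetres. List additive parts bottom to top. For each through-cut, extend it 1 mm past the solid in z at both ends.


difference() {
  cube([220, 280, 140]);
  translate([100, 220, -1]) cylinder(h = 142, r = 40);
}


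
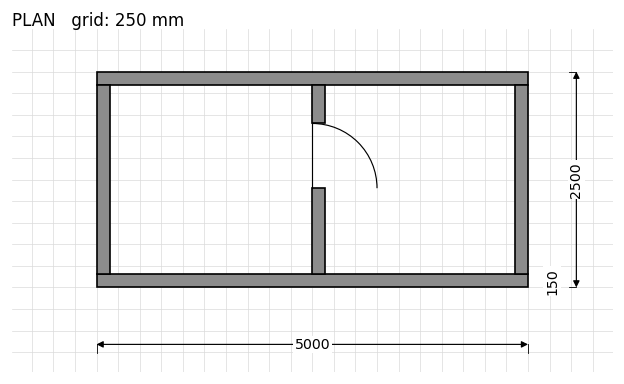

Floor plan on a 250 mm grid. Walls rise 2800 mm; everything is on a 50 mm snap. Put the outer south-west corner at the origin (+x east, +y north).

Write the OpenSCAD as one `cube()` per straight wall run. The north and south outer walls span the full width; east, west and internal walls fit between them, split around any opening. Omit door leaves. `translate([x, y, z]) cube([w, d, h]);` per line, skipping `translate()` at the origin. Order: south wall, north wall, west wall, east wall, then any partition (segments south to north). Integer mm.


cube([5000, 150, 2800]);
translate([0, 2350, 0]) cube([5000, 150, 2800]);
translate([0, 150, 0]) cube([150, 2200, 2800]);
translate([4850, 150, 0]) cube([150, 2200, 2800]);
translate([2500, 150, 0]) cube([150, 1000, 2800]);
translate([2500, 1900, 0]) cube([150, 450, 2800]);


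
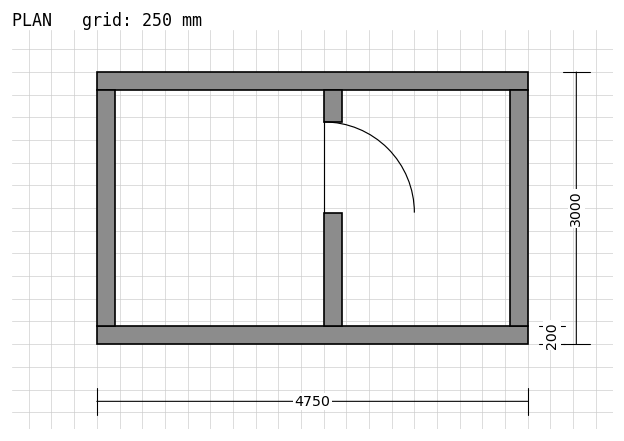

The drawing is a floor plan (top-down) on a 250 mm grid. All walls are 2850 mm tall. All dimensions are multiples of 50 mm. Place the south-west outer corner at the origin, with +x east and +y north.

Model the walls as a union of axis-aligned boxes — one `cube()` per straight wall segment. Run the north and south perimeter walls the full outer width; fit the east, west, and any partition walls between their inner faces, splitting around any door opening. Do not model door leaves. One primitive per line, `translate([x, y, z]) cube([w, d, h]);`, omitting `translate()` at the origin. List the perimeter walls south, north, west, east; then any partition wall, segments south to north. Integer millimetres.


cube([4750, 200, 2850]);
translate([0, 2800, 0]) cube([4750, 200, 2850]);
translate([0, 200, 0]) cube([200, 2600, 2850]);
translate([4550, 200, 0]) cube([200, 2600, 2850]);
translate([2500, 200, 0]) cube([200, 1250, 2850]);
translate([2500, 2450, 0]) cube([200, 350, 2850]);


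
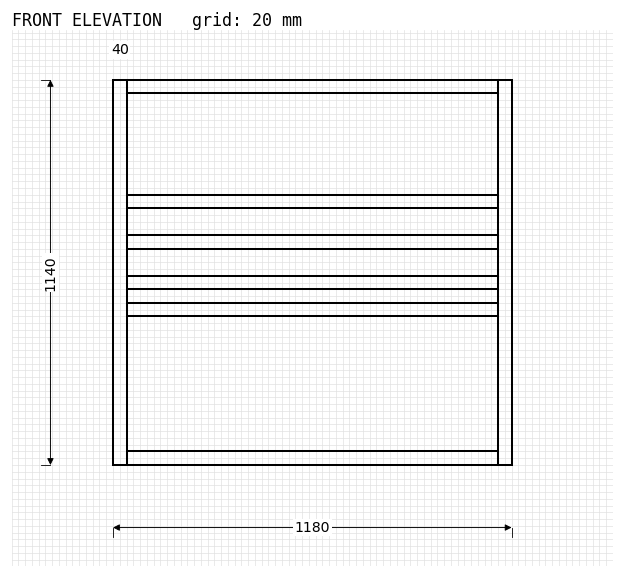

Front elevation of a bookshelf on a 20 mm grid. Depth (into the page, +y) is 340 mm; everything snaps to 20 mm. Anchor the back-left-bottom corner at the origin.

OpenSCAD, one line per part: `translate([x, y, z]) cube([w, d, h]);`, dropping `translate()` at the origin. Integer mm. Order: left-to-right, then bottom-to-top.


cube([40, 340, 1140]);
translate([40, 0, 0]) cube([1100, 340, 40]);
translate([40, 0, 440]) cube([1100, 340, 40]);
translate([40, 0, 520]) cube([1100, 340, 40]);
translate([40, 0, 640]) cube([1100, 340, 40]);
translate([40, 0, 760]) cube([1100, 340, 40]);
translate([40, 0, 1100]) cube([1100, 340, 40]);
translate([1140, 0, 0]) cube([40, 340, 1140]);
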